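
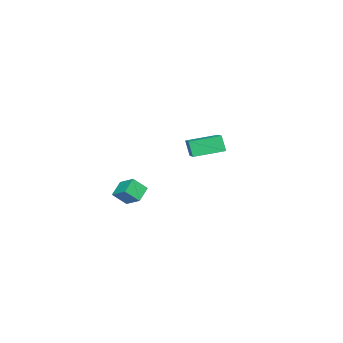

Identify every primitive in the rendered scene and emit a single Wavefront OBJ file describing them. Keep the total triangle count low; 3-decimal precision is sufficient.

v 2.642 -1.969 -1.397
v 3.034 -1.006 -0.861
v 2.168 -1.362 -2.14
v 2.56 -0.399 -1.604
v 3.54 -2.001 -1.996
v 3.932 -1.038 -1.46
v 3.066 -1.394 -2.739
v 3.458 -0.431 -2.203
v -4.963 0.591 -1.165
v -5.144 0.237 -0.129
v -3.289 1.556 -0.543
v -3.47 1.202 0.493
v -3.95 -0.942 -1.513
v -4.131 -1.296 -0.477
v -2.276 0.023 -0.891
v -2.457 -0.331 0.145
f 2 4 1
f 5 2 1
f 1 4 3
f 3 5 1
f 2 8 4
f 6 2 5
f 6 8 2
f 4 8 3
f 7 5 3
f 3 8 7
f 7 6 5
f 8 6 7
f 10 12 9
f 13 10 9
f 9 12 11
f 11 13 9
f 10 16 12
f 14 10 13
f 14 16 10
f 12 16 11
f 15 13 11
f 11 16 15
f 15 14 13
f 16 14 15



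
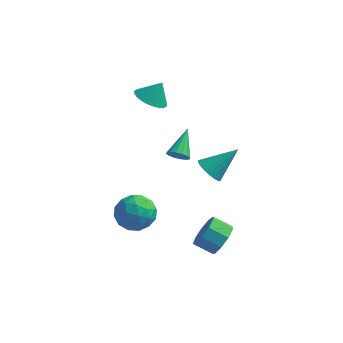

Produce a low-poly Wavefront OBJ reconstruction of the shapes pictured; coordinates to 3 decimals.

v 1.777 -2.234 2.208
v 2.335 -2.198 1.678
v 2.823 -1.306 3.372
v 2.168 -1.933 1.617
v 1.933 -1.719 1.657
v 1.671 -1.594 1.793
v 1.428 -1.58 2
v 1.245 -1.679 2.243
v 1.154 -1.874 2.481
v 1.17 -2.132 2.67
v 1.292 -2.407 2.78
v 1.498 -2.652 2.791
v 1.752 -2.825 2.701
v 2.01 -2.896 2.526
v 2.228 -2.852 2.295
v 2.368 -2.702 2.05
v 2.406 -2.471 1.831
v -2.394 -2.876 -0.826
v -1.435 -2.651 -0.377
v -1.605 -3.929 -1.983
v -0.646 -3.704 -1.534
v -1.374 -4.292 -0.989
v -1.862 -3.641 -0.274
v -1.178 -2.939 -2.086
v -1.666 -2.288 -1.371
v -0.683 -2.69 -1.155
v -0.805 -3.525 -0.477
v -2.235 -3.055 -1.883
v -2.357 -3.89 -1.205
v -1.984 -2.671 -0.5
v -1.056 -3.909 -1.86
v -1.484 -4.254 -1.54
v -0.92 -4.122 -1.276
v -2.235 -3.253 -0.44
v -1.671 -3.121 -0.175
v -1.635 -4.085 -0.535
v -1.369 -3.459 -2.185
v -0.805 -3.327 -1.92
v -2.12 -2.458 -1.084
v -1.556 -2.326 -0.82
v -1.405 -2.495 -1.825
v -0.979 -2.561 -0.693
v -0.514 -3.18 -1.373
v -0.827 -2.731 -1.698
v -1.114 -2.348 -1.278
v -1.05 -3.053 -0.295
v -0.585 -3.671 -0.975
v -1.014 -4.017 -0.655
v -1.301 -3.635 -0.234
v -0.608 -3.075 -0.752
v -2.455 -2.909 -1.385
v -1.99 -3.527 -2.065
v -1.739 -2.945 -2.126
v -2.026 -2.563 -1.705
v -2.526 -3.4 -0.987
v -2.061 -4.019 -1.667
v -1.926 -4.232 -1.082
v -2.213 -3.849 -0.662
v -2.432 -3.505 -1.608
v -3.426 2.887 2.167
v -2.596 2.963 1.778
v -2.974 3.293 3.213
v -2.734 3.287 1.712
v -2.978 3.551 1.715
v -3.289 3.714 1.787
v -3.622 3.75 1.916
v -3.925 3.656 2.084
v -4.152 3.444 2.265
v -4.268 3.147 2.43
v -4.257 2.811 2.555
v -4.118 2.487 2.622
v -3.875 2.223 2.619
v -3.563 2.06 2.547
v -3.23 2.024 2.417
v -2.927 2.118 2.25
v -2.7 2.33 2.069
v -2.584 2.627 1.904
v 2.391 -1.95 -3.008
v 2.826 -2.356 -2.307
v 1.885 -2.477 -1.792
v 1.449 -2.07 -2.492
v 2.799 -1.735 -2.212
v 1.857 -1.856 -1.696
v 2.58 -1.214 -2.489
v 1.639 -1.335 -1.974
v 2.273 -1.037 -3.009
v 1.332 -1.158 -2.494
v 2.021 -1.287 -3.528
v 1.079 -1.408 -3.013
v 1.942 -1.848 -3.804
v 1 -1.968 -3.289
v 2.073 -2.455 -3.707
v 1.131 -2.576 -3.192
v 2.352 -2.827 -3.283
v 1.411 -2.947 -2.768
v 2.65 -2.788 -2.73
v 1.709 -2.908 -2.215
v 0.419 -2.716 3.204
v 0.734 -2.97 3.62
v 0.321 -1.344 4.116
v 0.934 -2.837 3.441
v 0.997 -2.671 3.198
v 0.904 -2.518 2.957
v 0.682 -2.417 2.783
v 0.389 -2.397 2.721
v 0.104 -2.462 2.789
v -0.097 -2.596 2.968
v -0.16 -2.761 3.211
v -0.067 -2.915 3.451
v 0.155 -3.015 3.626
v 0.449 -3.035 3.688
f 2 1 4
f 2 4 3
f 4 1 5
f 4 5 3
f 5 1 6
f 5 6 3
f 6 1 7
f 6 7 3
f 7 1 8
f 7 8 3
f 8 1 9
f 8 9 3
f 9 1 10
f 9 10 3
f 10 1 11
f 10 11 3
f 11 1 12
f 11 12 3
f 12 1 13
f 12 13 3
f 13 1 14
f 13 14 3
f 14 1 15
f 14 15 3
f 15 1 16
f 15 16 3
f 16 1 17
f 16 17 3
f 17 1 2
f 17 2 3
f 18 55 34
f 55 29 58
f 34 58 23
f 55 58 34
f 18 34 30
f 34 23 35
f 30 35 19
f 34 35 30
f 18 30 39
f 30 19 40
f 39 40 25
f 30 40 39
f 18 39 51
f 39 25 54
f 51 54 28
f 39 54 51
f 18 51 55
f 51 28 59
f 55 59 29
f 51 59 55
f 19 35 46
f 35 23 49
f 46 49 27
f 35 49 46
f 23 58 36
f 58 29 57
f 36 57 22
f 58 57 36
f 29 59 56
f 59 28 52
f 56 52 20
f 59 52 56
f 28 54 53
f 54 25 41
f 53 41 24
f 54 41 53
f 25 40 45
f 40 19 42
f 45 42 26
f 40 42 45
f 21 47 33
f 47 27 48
f 33 48 22
f 47 48 33
f 21 33 31
f 33 22 32
f 31 32 20
f 33 32 31
f 21 31 38
f 31 20 37
f 38 37 24
f 31 37 38
f 21 38 43
f 38 24 44
f 43 44 26
f 38 44 43
f 21 43 47
f 43 26 50
f 47 50 27
f 43 50 47
f 22 48 36
f 48 27 49
f 36 49 23
f 48 49 36
f 20 32 56
f 32 22 57
f 56 57 29
f 32 57 56
f 24 37 53
f 37 20 52
f 53 52 28
f 37 52 53
f 26 44 45
f 44 24 41
f 45 41 25
f 44 41 45
f 27 50 46
f 50 26 42
f 46 42 19
f 50 42 46
f 61 60 63
f 61 63 62
f 63 60 64
f 63 64 62
f 64 60 65
f 64 65 62
f 65 60 66
f 65 66 62
f 66 60 67
f 66 67 62
f 67 60 68
f 67 68 62
f 68 60 69
f 68 69 62
f 69 60 70
f 69 70 62
f 70 60 71
f 70 71 62
f 71 60 72
f 71 72 62
f 72 60 73
f 72 73 62
f 73 60 74
f 73 74 62
f 74 60 75
f 74 75 62
f 75 60 76
f 75 76 62
f 76 60 77
f 76 77 62
f 77 60 61
f 77 61 62
f 79 78 82
f 79 82 80
f 80 82 83
f 80 83 81
f 82 78 84
f 82 84 83
f 83 84 85
f 83 85 81
f 84 78 86
f 84 86 85
f 85 86 87
f 85 87 81
f 86 78 88
f 86 88 87
f 87 88 89
f 87 89 81
f 88 78 90
f 88 90 89
f 89 90 91
f 89 91 81
f 90 78 92
f 90 92 91
f 91 92 93
f 91 93 81
f 92 78 94
f 92 94 93
f 93 94 95
f 93 95 81
f 94 78 96
f 94 96 95
f 95 96 97
f 95 97 81
f 96 78 79
f 96 79 97
f 97 79 80
f 97 80 81
f 99 98 101
f 99 101 100
f 101 98 102
f 101 102 100
f 102 98 103
f 102 103 100
f 103 98 104
f 103 104 100
f 104 98 105
f 104 105 100
f 105 98 106
f 105 106 100
f 106 98 107
f 106 107 100
f 107 98 108
f 107 108 100
f 108 98 109
f 108 109 100
f 109 98 110
f 109 110 100
f 110 98 111
f 110 111 100
f 111 98 99
f 111 99 100



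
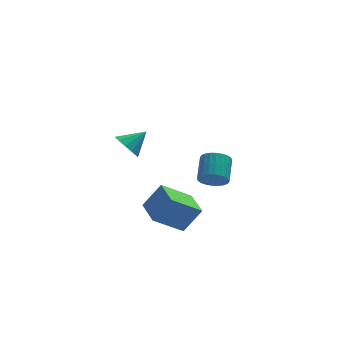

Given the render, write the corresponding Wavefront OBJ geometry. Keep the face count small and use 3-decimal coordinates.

v -0.815 -2.963 2.29
v -0.204 -2.812 1.703
v 0.225 -1.507 2.483
v -0.385 -1.657 3.07
v -0.464 -2.647 1.57
v -0.035 -1.342 2.351
v -0.778 -2.53 1.547
v -0.349 -1.225 2.327
v -1.097 -2.479 1.637
v -0.668 -1.174 2.417
v -1.373 -2.502 1.826
v -0.944 -1.197 2.607
v -1.565 -2.594 2.086
v -1.135 -1.289 2.867
v -1.642 -2.743 2.377
v -1.212 -1.438 3.157
v -1.593 -2.925 2.655
v -1.163 -1.62 3.435
v -1.425 -3.113 2.877
v -0.996 -1.808 3.657
v -1.165 -3.278 3.009
v -0.736 -1.973 3.79
v -0.851 -3.395 3.033
v -0.422 -2.09 3.813
v -0.532 -3.446 2.943
v -0.103 -2.141 3.723
v -0.256 -3.423 2.753
v 0.173 -2.118 3.534
v -0.065 -3.331 2.493
v 0.365 -2.026 3.274
v 0.012 -3.182 2.203
v 0.442 -1.877 2.983
v -0.037 -3 1.925
v 0.393 -1.695 2.705
v -4.419 -4.795 0.867
v -3.4 -4.683 2.248
v -4.645 -3.08 0.895
v -3.627 -2.968 2.276
v -2.733 -4.552 -0.396
v -1.715 -4.44 0.985
v -2.96 -2.837 -0.368
v -1.941 -2.725 1.013
v -4.433 3.402 1.244
v -3.885 3.467 0.446
v -3.207 3.778 2.116
v -4.096 3.964 0.529
v -4.414 4.283 0.839
v -4.738 4.322 1.277
v -4.965 4.069 1.705
v -5.023 3.604 1.987
v -4.893 3.075 2.033
v -4.618 2.65 1.828
v -4.283 2.464 1.438
v -3.996 2.575 0.987
v -3.848 2.949 0.617
f 2 1 5
f 2 5 3
f 3 5 6
f 3 6 4
f 5 1 7
f 5 7 6
f 6 7 8
f 6 8 4
f 7 1 9
f 7 9 8
f 8 9 10
f 8 10 4
f 9 1 11
f 9 11 10
f 10 11 12
f 10 12 4
f 11 1 13
f 11 13 12
f 12 13 14
f 12 14 4
f 13 1 15
f 13 15 14
f 14 15 16
f 14 16 4
f 15 1 17
f 15 17 16
f 16 17 18
f 16 18 4
f 17 1 19
f 17 19 18
f 18 19 20
f 18 20 4
f 19 1 21
f 19 21 20
f 20 21 22
f 20 22 4
f 21 1 23
f 21 23 22
f 22 23 24
f 22 24 4
f 23 1 25
f 23 25 24
f 24 25 26
f 24 26 4
f 25 1 27
f 25 27 26
f 26 27 28
f 26 28 4
f 27 1 29
f 27 29 28
f 28 29 30
f 28 30 4
f 29 1 31
f 29 31 30
f 30 31 32
f 30 32 4
f 31 1 33
f 31 33 32
f 32 33 34
f 32 34 4
f 33 1 2
f 33 2 34
f 34 2 3
f 34 3 4
f 36 38 35
f 39 36 35
f 35 38 37
f 37 39 35
f 36 42 38
f 40 36 39
f 40 42 36
f 38 42 37
f 41 39 37
f 37 42 41
f 41 40 39
f 42 40 41
f 44 43 46
f 44 46 45
f 46 43 47
f 46 47 45
f 47 43 48
f 47 48 45
f 48 43 49
f 48 49 45
f 49 43 50
f 49 50 45
f 50 43 51
f 50 51 45
f 51 43 52
f 51 52 45
f 52 43 53
f 52 53 45
f 53 43 54
f 53 54 45
f 54 43 55
f 54 55 45
f 55 43 44
f 55 44 45



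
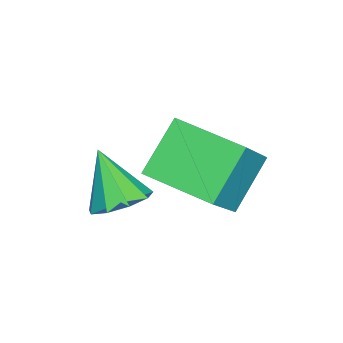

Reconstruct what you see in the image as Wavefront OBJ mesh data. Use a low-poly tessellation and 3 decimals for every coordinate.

v 1.18 0.99 -1.161
v 1.7 0.507 -1.177
v 0.64 0.37 -0.039
v 1.833 0.886 -0.904
v 1.661 1.313 -0.75
v 1.263 1.589 -0.789
v 0.827 1.585 -1.002
v 0.555 1.302 -1.289
v 0.576 0.873 -1.516
v 0.879 0.499 -1.576
v 1.323 0.354 -1.443
v 0.443 1.769 -1.003
v -0.592 2.19 -0.048
v 0.909 3.33 -1.186
v -0.126 3.751 -0.231
v 1.666 1.569 0.411
v 0.631 1.99 1.366
v 2.132 3.13 0.228
v 1.097 3.551 1.183
f 2 1 4
f 2 4 3
f 4 1 5
f 4 5 3
f 5 1 6
f 5 6 3
f 6 1 7
f 6 7 3
f 7 1 8
f 7 8 3
f 8 1 9
f 8 9 3
f 9 1 10
f 9 10 3
f 10 1 11
f 10 11 3
f 11 1 2
f 11 2 3
f 13 15 12
f 16 13 12
f 12 15 14
f 14 16 12
f 13 19 15
f 17 13 16
f 17 19 13
f 15 19 14
f 18 16 14
f 14 19 18
f 18 17 16
f 19 17 18



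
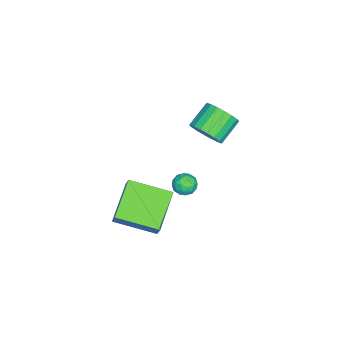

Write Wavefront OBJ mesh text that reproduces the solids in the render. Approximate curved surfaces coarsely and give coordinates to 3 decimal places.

v 3.935 -0.846 -2.522
v 1.988 -0.857 -1.588
v 3.646 1.215 -3.101
v 1.698 1.204 -2.167
v 4.322 -0.564 -1.713
v 2.374 -0.575 -0.779
v 4.032 1.497 -2.292
v 2.085 1.486 -1.358
v 1.87 2.392 -0.775
v 2.09 2.628 -0.233
v 2.35 1.512 -0.587
v 2.57 1.748 -0.045
v 1.955 1.625 -0.108
v 1.658 2.169 -0.224
v 2.782 1.971 -0.596
v 2.485 2.515 -0.712
v 2.654 2.368 -0.122
v 2.143 2.154 0.179
v 2.297 1.986 -0.999
v 1.786 1.772 -0.698
v 1.938 2.588 -0.521
v 2.502 1.552 -0.299
v 2.141 1.48 -0.336
v 2.27 1.619 -0.018
v 1.684 2.317 -0.516
v 1.813 2.456 -0.197
v 1.734 1.866 -0.123
v 2.627 1.684 -0.623
v 2.756 1.823 -0.304
v 2.17 2.521 -0.802
v 2.299 2.66 -0.484
v 2.706 2.274 -0.697
v 2.399 2.574 -0.137
v 2.681 2.056 -0.026
v 2.805 2.187 -0.35
v 2.631 2.507 -0.419
v 2.098 2.448 0.04
v 2.381 1.93 0.151
v 2.019 1.858 0.114
v 1.844 2.177 0.045
v 2.43 2.295 0.105
v 2.059 2.21 -0.971
v 2.342 1.692 -0.86
v 2.596 1.963 -0.865
v 2.421 2.282 -0.934
v 1.759 2.084 -0.794
v 2.041 1.566 -0.683
v 1.809 1.633 -0.401
v 1.635 1.953 -0.47
v 2.01 1.845 -0.925
v 1.563 2.831 2.992
v 1.846 2.378 3.691
v 0.76 2.835 4.427
v 0.477 3.289 3.728
v 2.022 2.725 3.735
v 0.936 3.182 4.471
v 2.107 3.093 3.632
v 1.021 3.55 4.368
v 2.085 3.409 3.402
v 0.998 3.867 4.139
v 1.959 3.611 3.091
v 0.872 4.068 3.828
v 1.755 3.659 2.76
v 0.668 4.116 3.497
v 1.512 3.542 2.475
v 0.426 3.999 3.212
v 1.28 3.285 2.293
v 0.194 3.742 3.029
v 1.104 2.938 2.249
v 0.018 3.395 2.985
v 1.019 2.57 2.352
v -0.067 3.027 3.088
v 1.042 2.253 2.581
v -0.045 2.711 3.318
v 1.168 2.052 2.892
v 0.081 2.509 3.629
v 1.372 2.004 3.223
v 0.285 2.461 3.96
v 1.614 2.121 3.508
v 0.528 2.578 4.245
f 2 4 1
f 5 2 1
f 1 4 3
f 3 5 1
f 2 8 4
f 6 2 5
f 6 8 2
f 4 8 3
f 7 5 3
f 3 8 7
f 7 6 5
f 8 6 7
f 9 46 25
f 46 20 49
f 25 49 14
f 46 49 25
f 9 25 21
f 25 14 26
f 21 26 10
f 25 26 21
f 9 21 30
f 21 10 31
f 30 31 16
f 21 31 30
f 9 30 42
f 30 16 45
f 42 45 19
f 30 45 42
f 9 42 46
f 42 19 50
f 46 50 20
f 42 50 46
f 10 26 37
f 26 14 40
f 37 40 18
f 26 40 37
f 14 49 27
f 49 20 48
f 27 48 13
f 49 48 27
f 20 50 47
f 50 19 43
f 47 43 11
f 50 43 47
f 19 45 44
f 45 16 32
f 44 32 15
f 45 32 44
f 16 31 36
f 31 10 33
f 36 33 17
f 31 33 36
f 12 38 24
f 38 18 39
f 24 39 13
f 38 39 24
f 12 24 22
f 24 13 23
f 22 23 11
f 24 23 22
f 12 22 29
f 22 11 28
f 29 28 15
f 22 28 29
f 12 29 34
f 29 15 35
f 34 35 17
f 29 35 34
f 12 34 38
f 34 17 41
f 38 41 18
f 34 41 38
f 13 39 27
f 39 18 40
f 27 40 14
f 39 40 27
f 11 23 47
f 23 13 48
f 47 48 20
f 23 48 47
f 15 28 44
f 28 11 43
f 44 43 19
f 28 43 44
f 17 35 36
f 35 15 32
f 36 32 16
f 35 32 36
f 18 41 37
f 41 17 33
f 37 33 10
f 41 33 37
f 52 51 55
f 52 55 53
f 53 55 56
f 53 56 54
f 55 51 57
f 55 57 56
f 56 57 58
f 56 58 54
f 57 51 59
f 57 59 58
f 58 59 60
f 58 60 54
f 59 51 61
f 59 61 60
f 60 61 62
f 60 62 54
f 61 51 63
f 61 63 62
f 62 63 64
f 62 64 54
f 63 51 65
f 63 65 64
f 64 65 66
f 64 66 54
f 65 51 67
f 65 67 66
f 66 67 68
f 66 68 54
f 67 51 69
f 67 69 68
f 68 69 70
f 68 70 54
f 69 51 71
f 69 71 70
f 70 71 72
f 70 72 54
f 71 51 73
f 71 73 72
f 72 73 74
f 72 74 54
f 73 51 75
f 73 75 74
f 74 75 76
f 74 76 54
f 75 51 77
f 75 77 76
f 76 77 78
f 76 78 54
f 77 51 79
f 77 79 78
f 78 79 80
f 78 80 54
f 79 51 52
f 79 52 80
f 80 52 53
f 80 53 54



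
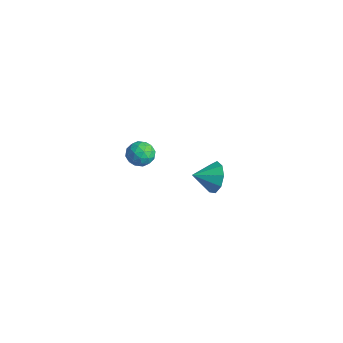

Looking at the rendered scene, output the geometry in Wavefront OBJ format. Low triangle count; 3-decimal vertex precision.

v 3.915 -1.886 2.725
v 4.419 -1.995 3.335
v 3.101 -2.745 3.245
v 3.605 -2.854 3.855
v 3.216 -2.16 3.777
v 3.719 -1.629 3.456
v 3.801 -3.111 3.124
v 4.304 -2.58 2.803
v 4.349 -2.752 3.582
v 3.987 -2.164 3.985
v 3.533 -2.576 2.595
v 3.171 -1.988 2.998
v 4.239 -1.865 2.984
v 3.281 -2.875 3.596
v 3.052 -2.467 3.55
v 3.349 -2.531 3.909
v 3.827 -1.65 3.055
v 4.124 -1.714 3.414
v 3.416 -1.811 3.674
v 3.396 -3.026 3.166
v 3.693 -3.09 3.525
v 4.171 -2.209 2.671
v 4.468 -2.273 3.03
v 4.104 -2.929 2.906
v 4.494 -2.374 3.488
v 4.015 -2.879 3.794
v 4.13 -3.03 3.364
v 4.426 -2.718 3.175
v 4.281 -2.028 3.725
v 3.802 -2.533 4.031
v 3.574 -2.126 3.985
v 3.869 -1.814 3.796
v 4.24 -2.473 3.87
v 3.718 -2.207 2.549
v 3.239 -2.712 2.855
v 3.651 -2.926 2.784
v 3.946 -2.614 2.595
v 3.505 -1.861 2.786
v 3.026 -2.366 3.092
v 3.094 -2.022 3.405
v 3.39 -1.71 3.216
v 3.28 -2.267 2.71
v 1.422 3.865 -3.753
v 2.188 3.921 -3.038
v 1.018 2.655 -3.227
v 1.592 4.23 -2.784
v 0.916 4.369 -2.984
v 0.477 4.272 -3.544
v 0.48 3.984 -4.202
v 0.924 3.641 -4.65
v 1.601 3.402 -4.679
v 2.194 3.381 -4.275
v 2.426 3.585 -3.626
f 1 38 17
f 38 12 41
f 17 41 6
f 38 41 17
f 1 17 13
f 17 6 18
f 13 18 2
f 17 18 13
f 1 13 22
f 13 2 23
f 22 23 8
f 13 23 22
f 1 22 34
f 22 8 37
f 34 37 11
f 22 37 34
f 1 34 38
f 34 11 42
f 38 42 12
f 34 42 38
f 2 18 29
f 18 6 32
f 29 32 10
f 18 32 29
f 6 41 19
f 41 12 40
f 19 40 5
f 41 40 19
f 12 42 39
f 42 11 35
f 39 35 3
f 42 35 39
f 11 37 36
f 37 8 24
f 36 24 7
f 37 24 36
f 8 23 28
f 23 2 25
f 28 25 9
f 23 25 28
f 4 30 16
f 30 10 31
f 16 31 5
f 30 31 16
f 4 16 14
f 16 5 15
f 14 15 3
f 16 15 14
f 4 14 21
f 14 3 20
f 21 20 7
f 14 20 21
f 4 21 26
f 21 7 27
f 26 27 9
f 21 27 26
f 4 26 30
f 26 9 33
f 30 33 10
f 26 33 30
f 5 31 19
f 31 10 32
f 19 32 6
f 31 32 19
f 3 15 39
f 15 5 40
f 39 40 12
f 15 40 39
f 7 20 36
f 20 3 35
f 36 35 11
f 20 35 36
f 9 27 28
f 27 7 24
f 28 24 8
f 27 24 28
f 10 33 29
f 33 9 25
f 29 25 2
f 33 25 29
f 44 43 46
f 44 46 45
f 46 43 47
f 46 47 45
f 47 43 48
f 47 48 45
f 48 43 49
f 48 49 45
f 49 43 50
f 49 50 45
f 50 43 51
f 50 51 45
f 51 43 52
f 51 52 45
f 52 43 53
f 52 53 45
f 53 43 44
f 53 44 45



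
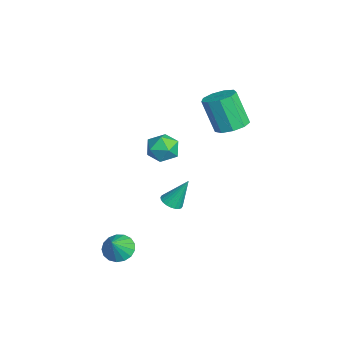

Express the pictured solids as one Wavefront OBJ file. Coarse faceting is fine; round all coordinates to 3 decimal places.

v -1.739 0.517 -4.316
v -1.185 0.392 -4.271
v -1.681 1.283 -2.924
v -1.177 0.587 -4.378
v -1.254 0.771 -4.476
v -1.406 0.916 -4.55
v -1.608 1.001 -4.588
v -1.83 1.012 -4.584
v -2.038 0.948 -4.54
v -2.201 0.818 -4.462
v -2.293 0.642 -4.362
v -2.302 0.448 -4.254
v -2.224 0.264 -4.157
v -2.073 0.118 -4.083
v -1.871 0.034 -4.045
v -1.649 0.023 -4.048
v -1.44 0.087 -4.092
v -1.277 0.217 -4.17
v -2.313 3.35 0.134
v -1.511 3.252 0.366
v -2.065 2.713 2.057
v -2.867 2.81 1.826
v -1.685 3.788 0.48
v -2.239 3.248 2.171
v -2.153 4.119 0.432
v -2.707 3.579 2.124
v -2.695 4.09 0.245
v -3.249 3.55 1.937
v -3.059 3.714 0.006
v -3.613 3.175 1.698
v -3.074 3.169 -0.173
v -3.628 2.629 1.519
v -2.733 2.708 -0.208
v -3.286 2.168 1.484
v -2.195 2.547 -0.083
v -2.749 2.007 1.608
v -1.713 2.762 0.143
v -2.267 2.223 1.835
v 2.08 -2.32 -4.255
v 2.618 -1.832 -4.441
v 2.72 -2.68 -3.345
v 2.406 -1.646 -4.218
v 2.12 -1.614 -4.005
v 1.824 -1.745 -3.848
v 1.587 -2.007 -3.785
v 1.463 -2.341 -3.829
v 1.48 -2.67 -3.972
v 1.635 -2.919 -4.179
v 1.891 -3.031 -4.403
v 2.191 -2.98 -4.594
v 2.465 -2.778 -4.707
v 2.651 -2.471 -4.717
v 2.706 -2.13 -4.621
v 1.447 0.25 1.656
v 1.935 0.298 2.301
v 1.805 -0.998 1.479
v 2.293 -0.95 2.124
v 1.489 -0.931 2.222
v 1.268 -0.16 2.331
v 2.472 -0.54 1.449
v 2.251 0.231 1.558
v 2.568 -0.19 2.173
v 1.961 -0.432 2.65
v 1.779 -0.268 1.13
v 1.172 -0.51 1.607
f 2 1 4
f 2 4 3
f 4 1 5
f 4 5 3
f 5 1 6
f 5 6 3
f 6 1 7
f 6 7 3
f 7 1 8
f 7 8 3
f 8 1 9
f 8 9 3
f 9 1 10
f 9 10 3
f 10 1 11
f 10 11 3
f 11 1 12
f 11 12 3
f 12 1 13
f 12 13 3
f 13 1 14
f 13 14 3
f 14 1 15
f 14 15 3
f 15 1 16
f 15 16 3
f 16 1 17
f 16 17 3
f 17 1 18
f 17 18 3
f 18 1 2
f 18 2 3
f 20 19 23
f 20 23 21
f 21 23 24
f 21 24 22
f 23 19 25
f 23 25 24
f 24 25 26
f 24 26 22
f 25 19 27
f 25 27 26
f 26 27 28
f 26 28 22
f 27 19 29
f 27 29 28
f 28 29 30
f 28 30 22
f 29 19 31
f 29 31 30
f 30 31 32
f 30 32 22
f 31 19 33
f 31 33 32
f 32 33 34
f 32 34 22
f 33 19 35
f 33 35 34
f 34 35 36
f 34 36 22
f 35 19 37
f 35 37 36
f 36 37 38
f 36 38 22
f 37 19 20
f 37 20 38
f 38 20 21
f 38 21 22
f 40 39 42
f 40 42 41
f 42 39 43
f 42 43 41
f 43 39 44
f 43 44 41
f 44 39 45
f 44 45 41
f 45 39 46
f 45 46 41
f 46 39 47
f 46 47 41
f 47 39 48
f 47 48 41
f 48 39 49
f 48 49 41
f 49 39 50
f 49 50 41
f 50 39 51
f 50 51 41
f 51 39 52
f 51 52 41
f 52 39 53
f 52 53 41
f 53 39 40
f 53 40 41
f 54 65 59
f 54 59 55
f 54 55 61
f 54 61 64
f 54 64 65
f 55 59 63
f 59 65 58
f 65 64 56
f 64 61 60
f 61 55 62
f 57 63 58
f 57 58 56
f 57 56 60
f 57 60 62
f 57 62 63
f 58 63 59
f 56 58 65
f 60 56 64
f 62 60 61
f 63 62 55



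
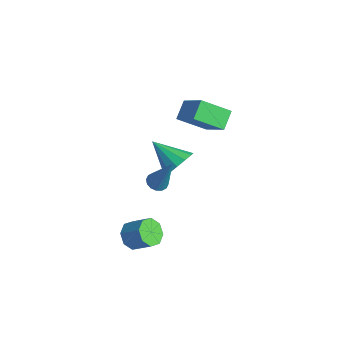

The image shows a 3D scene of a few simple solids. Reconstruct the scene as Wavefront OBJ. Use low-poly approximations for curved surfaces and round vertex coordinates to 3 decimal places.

v -2.296 1.303 -1.338
v -1.796 1.357 -0.508
v -3.784 0.697 -0.402
v -2.036 1.843 -0.575
v -2.359 2.158 -0.884
v -2.661 2.202 -1.337
v -2.848 1.96 -1.791
v -2.859 1.51 -2.1
v -2.692 0.994 -2.168
v -2.398 0.576 -1.972
v -2.072 0.389 -1.575
v -1.818 0.493 -1.103
v -1.714 0.853 -0.705
v 0.944 -1.793 1.928
v 1.368 -2.103 1.803
v 1.736 -1.467 3.812
v 1.442 -1.845 1.727
v 1.383 -1.572 1.705
v 1.206 -1.359 1.742
v 0.959 -1.263 1.83
v 0.708 -1.308 1.943
v 0.52 -1.483 2.053
v 0.445 -1.742 2.129
v 0.504 -2.014 2.151
v 0.681 -2.227 2.113
v 0.929 -2.324 2.026
v 1.18 -2.279 1.913
v -0.583 -2.284 -3.524
v -0.128 -2.092 -4.14
v 0.718 -1.565 -3.353
v 0.263 -1.756 -2.736
v -0.526 -1.659 -4.003
v 0.32 -1.131 -3.216
v -0.958 -1.591 -3.585
v -0.112 -1.064 -2.798
v -1.169 -1.929 -3.131
v -0.324 -1.402 -2.344
v -1.038 -2.475 -2.907
v -0.192 -1.948 -2.12
v -0.64 -2.909 -3.044
v 0.206 -2.381 -2.257
v -0.208 -2.976 -3.462
v 0.638 -2.449 -2.675
v 0.004 -2.638 -3.916
v 0.849 -2.111 -3.129
v -3.756 2.043 0.75
v -4.29 2.793 1.387
v -3.021 3.298 -0.11
v -3.555 4.048 0.528
v -2.145 2.032 2.112
v -2.679 2.782 2.75
v -1.41 3.287 1.253
v -1.944 4.037 1.89
f 2 1 4
f 2 4 3
f 4 1 5
f 4 5 3
f 5 1 6
f 5 6 3
f 6 1 7
f 6 7 3
f 7 1 8
f 7 8 3
f 8 1 9
f 8 9 3
f 9 1 10
f 9 10 3
f 10 1 11
f 10 11 3
f 11 1 12
f 11 12 3
f 12 1 13
f 12 13 3
f 13 1 2
f 13 2 3
f 15 14 17
f 15 17 16
f 17 14 18
f 17 18 16
f 18 14 19
f 18 19 16
f 19 14 20
f 19 20 16
f 20 14 21
f 20 21 16
f 21 14 22
f 21 22 16
f 22 14 23
f 22 23 16
f 23 14 24
f 23 24 16
f 24 14 25
f 24 25 16
f 25 14 26
f 25 26 16
f 26 14 27
f 26 27 16
f 27 14 15
f 27 15 16
f 29 28 32
f 29 32 30
f 30 32 33
f 30 33 31
f 32 28 34
f 32 34 33
f 33 34 35
f 33 35 31
f 34 28 36
f 34 36 35
f 35 36 37
f 35 37 31
f 36 28 38
f 36 38 37
f 37 38 39
f 37 39 31
f 38 28 40
f 38 40 39
f 39 40 41
f 39 41 31
f 40 28 42
f 40 42 41
f 41 42 43
f 41 43 31
f 42 28 44
f 42 44 43
f 43 44 45
f 43 45 31
f 44 28 29
f 44 29 45
f 45 29 30
f 45 30 31
f 47 49 46
f 50 47 46
f 46 49 48
f 48 50 46
f 47 53 49
f 51 47 50
f 51 53 47
f 49 53 48
f 52 50 48
f 48 53 52
f 52 51 50
f 53 51 52



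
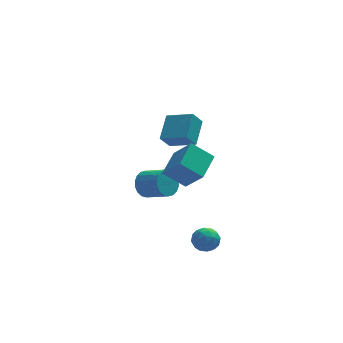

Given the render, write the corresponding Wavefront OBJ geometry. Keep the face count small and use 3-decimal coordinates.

v -1.001 -2.516 1.32
v -0.228 -3.415 2.593
v -0.231 -1.097 1.855
v 0.542 -1.997 3.127
v 0.158 -2.803 0.413
v 0.931 -3.703 1.685
v 0.928 -1.385 0.947
v 1.701 -2.284 2.22
v -0.94 -0.922 2.901
v 0.331 -1.749 3.441
v -0.435 0.417 3.763
v 0.836 -0.411 4.303
v -0.396 -0.609 2.097
v 0.875 -1.437 2.637
v 0.109 0.729 2.959
v 1.38 -0.098 3.499
v -1.209 3.579 -3.689
v -0.574 3.918 -4.229
v 0.524 2.94 -3.551
v -0.111 2.601 -3.011
v -0.557 4.159 -3.91
v 0.542 3.18 -3.232
v -0.669 4.285 -3.546
v 0.43 3.306 -2.868
v -0.888 4.271 -3.211
v 0.211 3.293 -2.533
v -1.171 4.12 -2.971
v -0.072 3.142 -2.293
v -1.461 3.862 -2.873
v -0.362 2.884 -2.195
v -1.701 3.548 -2.936
v -0.603 2.57 -2.258
v -1.844 3.24 -3.149
v -0.746 2.262 -2.471
v -1.862 3 -3.468
v -0.763 2.021 -2.79
v -1.75 2.874 -3.832
v -0.651 1.895 -3.154
v -1.531 2.887 -4.167
v -0.432 1.909 -3.489
v -1.248 3.038 -4.407
v -0.149 2.06 -3.729
v -0.958 3.296 -4.505
v 0.141 2.318 -3.827
v -0.717 3.61 -4.442
v 0.381 2.632 -3.764
v 0.541 -2.762 -3.767
v 1.18 -2.388 -3.441
v 1.16 -3.912 -3.659
v 1.799 -3.538 -3.333
v 1.104 -3.587 -2.92
v 0.722 -2.877 -2.986
v 1.618 -3.423 -4.114
v 1.236 -2.713 -4.18
v 1.846 -2.796 -3.655
v 1.529 -2.898 -2.917
v 0.811 -3.402 -4.183
v 0.494 -3.504 -3.445
v 0.806 -2.474 -3.613
v 1.534 -3.826 -3.487
v 1.125 -3.855 -3.244
v 1.501 -3.635 -3.052
v 0.537 -2.762 -3.346
v 0.913 -2.542 -3.154
v 0.868 -3.247 -2.848
v 1.427 -3.758 -3.946
v 1.803 -3.538 -3.754
v 0.839 -2.665 -4.048
v 1.215 -2.445 -3.856
v 1.472 -3.053 -4.252
v 1.573 -2.494 -3.547
v 1.937 -3.17 -3.484
v 1.83 -3.103 -3.943
v 1.606 -2.685 -3.982
v 1.387 -2.554 -3.114
v 1.75 -3.23 -3.05
v 1.342 -3.259 -2.807
v 1.117 -2.841 -2.847
v 1.778 -2.794 -3.24
v 0.59 -3.07 -4.05
v 0.953 -3.746 -3.986
v 1.223 -3.459 -4.253
v 0.998 -3.041 -4.293
v 0.403 -3.13 -3.616
v 0.767 -3.806 -3.553
v 0.734 -3.615 -3.118
v 0.51 -3.197 -3.157
v 0.562 -3.506 -3.86
f 2 4 1
f 5 2 1
f 1 4 3
f 3 5 1
f 2 8 4
f 6 2 5
f 6 8 2
f 4 8 3
f 7 5 3
f 3 8 7
f 7 6 5
f 8 6 7
f 10 12 9
f 13 10 9
f 9 12 11
f 11 13 9
f 10 16 12
f 14 10 13
f 14 16 10
f 12 16 11
f 15 13 11
f 11 16 15
f 15 14 13
f 16 14 15
f 18 17 21
f 18 21 19
f 19 21 22
f 19 22 20
f 21 17 23
f 21 23 22
f 22 23 24
f 22 24 20
f 23 17 25
f 23 25 24
f 24 25 26
f 24 26 20
f 25 17 27
f 25 27 26
f 26 27 28
f 26 28 20
f 27 17 29
f 27 29 28
f 28 29 30
f 28 30 20
f 29 17 31
f 29 31 30
f 30 31 32
f 30 32 20
f 31 17 33
f 31 33 32
f 32 33 34
f 32 34 20
f 33 17 35
f 33 35 34
f 34 35 36
f 34 36 20
f 35 17 37
f 35 37 36
f 36 37 38
f 36 38 20
f 37 17 39
f 37 39 38
f 38 39 40
f 38 40 20
f 39 17 41
f 39 41 40
f 40 41 42
f 40 42 20
f 41 17 43
f 41 43 42
f 42 43 44
f 42 44 20
f 43 17 45
f 43 45 44
f 44 45 46
f 44 46 20
f 45 17 18
f 45 18 46
f 46 18 19
f 46 19 20
f 47 84 63
f 84 58 87
f 63 87 52
f 84 87 63
f 47 63 59
f 63 52 64
f 59 64 48
f 63 64 59
f 47 59 68
f 59 48 69
f 68 69 54
f 59 69 68
f 47 68 80
f 68 54 83
f 80 83 57
f 68 83 80
f 47 80 84
f 80 57 88
f 84 88 58
f 80 88 84
f 48 64 75
f 64 52 78
f 75 78 56
f 64 78 75
f 52 87 65
f 87 58 86
f 65 86 51
f 87 86 65
f 58 88 85
f 88 57 81
f 85 81 49
f 88 81 85
f 57 83 82
f 83 54 70
f 82 70 53
f 83 70 82
f 54 69 74
f 69 48 71
f 74 71 55
f 69 71 74
f 50 76 62
f 76 56 77
f 62 77 51
f 76 77 62
f 50 62 60
f 62 51 61
f 60 61 49
f 62 61 60
f 50 60 67
f 60 49 66
f 67 66 53
f 60 66 67
f 50 67 72
f 67 53 73
f 72 73 55
f 67 73 72
f 50 72 76
f 72 55 79
f 76 79 56
f 72 79 76
f 51 77 65
f 77 56 78
f 65 78 52
f 77 78 65
f 49 61 85
f 61 51 86
f 85 86 58
f 61 86 85
f 53 66 82
f 66 49 81
f 82 81 57
f 66 81 82
f 55 73 74
f 73 53 70
f 74 70 54
f 73 70 74
f 56 79 75
f 79 55 71
f 75 71 48
f 79 71 75



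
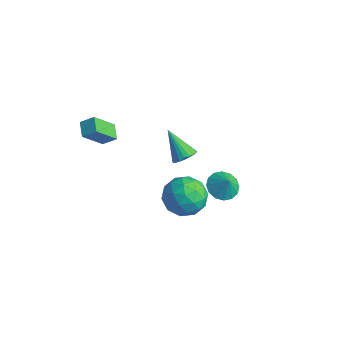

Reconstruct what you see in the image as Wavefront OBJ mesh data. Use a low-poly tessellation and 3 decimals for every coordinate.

v 0.66 3.281 -3.882
v 1.313 2.737 -4.306
v 1.22 3.219 -2.938
v 1.472 3.198 -4.369
v 1.413 3.682 -4.302
v 1.152 4.058 -4.122
v 0.759 4.226 -3.878
v 0.34 4.141 -3.636
v 0.007 3.826 -3.459
v -0.152 3.365 -3.396
v -0.093 2.881 -3.463
v 0.168 2.505 -3.642
v 0.561 2.337 -3.886
v 0.98 2.422 -4.129
v -3.08 3.878 -4.578
v -2.515 3.773 -4.065
v -4.46 3.842 -3.062
v -2.536 4.092 -4.077
v -2.651 4.374 -4.175
v -2.84 4.571 -4.342
v -3.071 4.648 -4.551
v -3.303 4.591 -4.764
v -3.497 4.411 -4.945
v -3.618 4.14 -5.062
v -3.647 3.822 -5.096
v -3.577 3.515 -5.04
v -3.422 3.27 -4.904
v -3.207 3.131 -4.711
v -2.971 3.12 -4.496
v -2.753 3.241 -4.295
v -2.591 3.472 -4.142
v -2.478 -2.469 1.576
v -2.662 -3.67 2.918
v -3.24 -1.973 1.915
v -3.424 -3.174 3.257
v -1.916 -1.966 2.103
v -2.1 -3.167 3.445
v -2.678 -1.47 2.442
v -2.862 -2.671 3.784
v 2.761 -0.736 1.236
v 3.772 -0.939 0.527
v 2.628 -2.721 1.613
v 3.639 -2.924 0.904
v 3.751 -2.329 1.999
v 3.834 -1.102 1.766
v 2.566 -2.558 0.374
v 2.649 -1.331 0.141
v 3.652 -2.065 -0.006
v 4.384 -1.923 0.999
v 2.016 -1.737 1.141
v 2.748 -1.595 2.146
v 3.279 -0.663 0.848
v 3.121 -2.997 1.292
v 3.187 -2.647 1.935
v 3.782 -2.766 1.519
v 3.315 -0.759 1.577
v 3.909 -0.879 1.16
v 3.897 -1.695 2.025
v 2.491 -2.781 0.98
v 3.085 -2.901 0.563
v 2.618 -0.894 0.621
v 3.213 -1.013 0.205
v 2.503 -1.965 0.115
v 3.802 -1.444 0.119
v 3.723 -2.611 0.34
v 3.093 -2.396 0.029
v 3.142 -1.675 -0.108
v 4.233 -1.361 0.709
v 4.154 -2.528 0.931
v 4.22 -2.178 1.575
v 4.269 -1.457 1.438
v 4.162 -2.023 0.396
v 2.246 -1.132 1.209
v 2.167 -2.299 1.431
v 2.131 -2.203 0.702
v 2.18 -1.482 0.565
v 2.677 -1.049 1.8
v 2.598 -2.216 2.021
v 3.258 -1.985 2.248
v 3.307 -1.264 2.111
v 2.238 -1.637 1.744
f 2 1 4
f 2 4 3
f 4 1 5
f 4 5 3
f 5 1 6
f 5 6 3
f 6 1 7
f 6 7 3
f 7 1 8
f 7 8 3
f 8 1 9
f 8 9 3
f 9 1 10
f 9 10 3
f 10 1 11
f 10 11 3
f 11 1 12
f 11 12 3
f 12 1 13
f 12 13 3
f 13 1 14
f 13 14 3
f 14 1 2
f 14 2 3
f 16 15 18
f 16 18 17
f 18 15 19
f 18 19 17
f 19 15 20
f 19 20 17
f 20 15 21
f 20 21 17
f 21 15 22
f 21 22 17
f 22 15 23
f 22 23 17
f 23 15 24
f 23 24 17
f 24 15 25
f 24 25 17
f 25 15 26
f 25 26 17
f 26 15 27
f 26 27 17
f 27 15 28
f 27 28 17
f 28 15 29
f 28 29 17
f 29 15 30
f 29 30 17
f 30 15 31
f 30 31 17
f 31 15 16
f 31 16 17
f 33 35 32
f 36 33 32
f 32 35 34
f 34 36 32
f 33 39 35
f 37 33 36
f 37 39 33
f 35 39 34
f 38 36 34
f 34 39 38
f 38 37 36
f 39 37 38
f 40 77 56
f 77 51 80
f 56 80 45
f 77 80 56
f 40 56 52
f 56 45 57
f 52 57 41
f 56 57 52
f 40 52 61
f 52 41 62
f 61 62 47
f 52 62 61
f 40 61 73
f 61 47 76
f 73 76 50
f 61 76 73
f 40 73 77
f 73 50 81
f 77 81 51
f 73 81 77
f 41 57 68
f 57 45 71
f 68 71 49
f 57 71 68
f 45 80 58
f 80 51 79
f 58 79 44
f 80 79 58
f 51 81 78
f 81 50 74
f 78 74 42
f 81 74 78
f 50 76 75
f 76 47 63
f 75 63 46
f 76 63 75
f 47 62 67
f 62 41 64
f 67 64 48
f 62 64 67
f 43 69 55
f 69 49 70
f 55 70 44
f 69 70 55
f 43 55 53
f 55 44 54
f 53 54 42
f 55 54 53
f 43 53 60
f 53 42 59
f 60 59 46
f 53 59 60
f 43 60 65
f 60 46 66
f 65 66 48
f 60 66 65
f 43 65 69
f 65 48 72
f 69 72 49
f 65 72 69
f 44 70 58
f 70 49 71
f 58 71 45
f 70 71 58
f 42 54 78
f 54 44 79
f 78 79 51
f 54 79 78
f 46 59 75
f 59 42 74
f 75 74 50
f 59 74 75
f 48 66 67
f 66 46 63
f 67 63 47
f 66 63 67
f 49 72 68
f 72 48 64
f 68 64 41
f 72 64 68



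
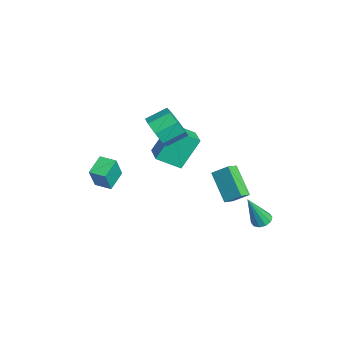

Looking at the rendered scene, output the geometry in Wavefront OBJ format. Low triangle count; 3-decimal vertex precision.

v 2.669 3.973 -2.266
v 3.105 4.367 -2.145
v 2.891 3.127 -0.314
v 2.782 4.519 -2.043
v 2.416 4.462 -2.026
v 2.147 4.218 -2.101
v 2.076 3.882 -2.239
v 2.232 3.58 -2.387
v 2.555 3.428 -2.49
v 2.921 3.485 -2.507
v 3.191 3.728 -2.432
v 3.261 4.065 -2.294
v -0.952 3.251 -3.381
v -2.468 2.835 -2.005
v -0.503 4.078 -2.636
v -2.019 3.661 -1.26
v -0.461 2.659 -3.02
v -1.977 2.242 -1.644
v -0.012 3.485 -2.275
v -1.528 3.069 -0.899
v -2.101 -0.814 2.011
v -1.521 -0.343 1.231
v -1.659 0.884 1.869
v -2.239 0.414 2.649
v -2.33 -0.348 1.064
v -2.468 0.88 1.702
v -3.005 -0.625 1.452
v -3.143 0.602 2.089
v -3.151 -1.013 2.167
v -3.289 0.215 2.805
v -2.681 -1.284 2.791
v -2.819 -0.057 3.429
v -1.872 -1.28 2.958
v -2.01 -0.052 3.596
v -1.197 -1.002 2.571
v -1.335 0.225 3.208
v -1.051 -0.615 1.855
v -1.189 0.613 2.493
v -4.212 -0.69 -0.947
v -4.642 0.46 0.867
v -3.982 0.689 -1.766
v -4.411 1.838 0.048
v -2.689 -0.718 -0.568
v -3.118 0.431 1.246
v -2.458 0.66 -1.387
v -2.888 1.81 0.427
v -2.764 -4.088 -2.3
v -2.286 -4.469 -0.853
v -3.712 -3.327 -1.786
v -3.234 -3.708 -0.339
v -2.126 -3.292 -2.301
v -1.648 -3.673 -0.854
v -3.074 -2.531 -1.787
v -2.596 -2.912 -0.34
f 2 1 4
f 2 4 3
f 4 1 5
f 4 5 3
f 5 1 6
f 5 6 3
f 6 1 7
f 6 7 3
f 7 1 8
f 7 8 3
f 8 1 9
f 8 9 3
f 9 1 10
f 9 10 3
f 10 1 11
f 10 11 3
f 11 1 12
f 11 12 3
f 12 1 2
f 12 2 3
f 14 16 13
f 17 14 13
f 13 16 15
f 15 17 13
f 14 20 16
f 18 14 17
f 18 20 14
f 16 20 15
f 19 17 15
f 15 20 19
f 19 18 17
f 20 18 19
f 22 21 25
f 22 25 23
f 23 25 26
f 23 26 24
f 25 21 27
f 25 27 26
f 26 27 28
f 26 28 24
f 27 21 29
f 27 29 28
f 28 29 30
f 28 30 24
f 29 21 31
f 29 31 30
f 30 31 32
f 30 32 24
f 31 21 33
f 31 33 32
f 32 33 34
f 32 34 24
f 33 21 35
f 33 35 34
f 34 35 36
f 34 36 24
f 35 21 37
f 35 37 36
f 36 37 38
f 36 38 24
f 37 21 22
f 37 22 38
f 38 22 23
f 38 23 24
f 40 42 39
f 43 40 39
f 39 42 41
f 41 43 39
f 40 46 42
f 44 40 43
f 44 46 40
f 42 46 41
f 45 43 41
f 41 46 45
f 45 44 43
f 46 44 45
f 48 50 47
f 51 48 47
f 47 50 49
f 49 51 47
f 48 54 50
f 52 48 51
f 52 54 48
f 50 54 49
f 53 51 49
f 49 54 53
f 53 52 51
f 54 52 53



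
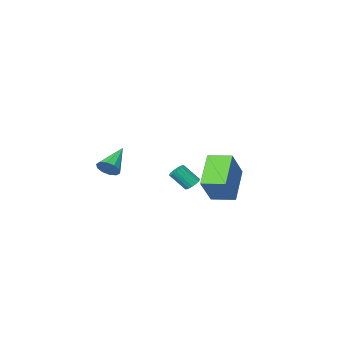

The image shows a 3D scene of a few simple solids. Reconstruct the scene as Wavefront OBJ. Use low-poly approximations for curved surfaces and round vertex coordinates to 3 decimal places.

v -3.09 2.083 0.756
v -1.966 2.736 2.367
v -3.91 3.133 0.903
v -2.786 3.786 2.514
v -1.854 3.234 -0.574
v -0.73 3.887 1.037
v -2.674 4.284 -0.427
v -1.55 4.937 1.184
v 0.447 -3.034 0.018
v 0.881 -3.152 0.567
v -0.987 -3.826 0.982
v 0.699 -2.757 0.621
v 0.42 -2.467 0.445
v 0.152 -2.394 0.106
v -0.004 -2.565 -0.267
v 0.012 -2.916 -0.531
v 0.195 -3.311 -0.585
v 0.473 -3.601 -0.408
v 0.741 -3.674 -0.069
v 0.897 -3.503 0.304
v -2.226 1.035 -0.344
v -1.82 1.329 -0.437
v -1.187 0.758 0.531
v -1.594 0.465 0.624
v -1.938 1.452 -0.287
v -1.305 0.881 0.681
v -2.113 1.493 -0.149
v -1.48 0.922 0.82
v -2.311 1.443 -0.049
v -1.678 0.872 0.919
v -2.492 1.312 -0.008
v -1.859 0.741 0.961
v -2.62 1.127 -0.033
v -1.987 0.556 0.935
v -2.671 0.923 -0.12
v -2.038 0.353 0.848
v -2.633 0.742 -0.251
v -2 0.171 0.717
v -2.515 0.619 -0.401
v -1.882 0.048 0.567
v -2.34 0.578 -0.54
v -1.707 0.007 0.429
v -2.142 0.628 -0.639
v -1.509 0.057 0.329
v -1.961 0.759 -0.681
v -1.328 0.188 0.288
v -1.833 0.944 -0.655
v -1.2 0.373 0.313
v -1.782 1.147 -0.568
v -1.149 0.577 0.4
f 2 4 1
f 5 2 1
f 1 4 3
f 3 5 1
f 2 8 4
f 6 2 5
f 6 8 2
f 4 8 3
f 7 5 3
f 3 8 7
f 7 6 5
f 8 6 7
f 10 9 12
f 10 12 11
f 12 9 13
f 12 13 11
f 13 9 14
f 13 14 11
f 14 9 15
f 14 15 11
f 15 9 16
f 15 16 11
f 16 9 17
f 16 17 11
f 17 9 18
f 17 18 11
f 18 9 19
f 18 19 11
f 19 9 20
f 19 20 11
f 20 9 10
f 20 10 11
f 22 21 25
f 22 25 23
f 23 25 26
f 23 26 24
f 25 21 27
f 25 27 26
f 26 27 28
f 26 28 24
f 27 21 29
f 27 29 28
f 28 29 30
f 28 30 24
f 29 21 31
f 29 31 30
f 30 31 32
f 30 32 24
f 31 21 33
f 31 33 32
f 32 33 34
f 32 34 24
f 33 21 35
f 33 35 34
f 34 35 36
f 34 36 24
f 35 21 37
f 35 37 36
f 36 37 38
f 36 38 24
f 37 21 39
f 37 39 38
f 38 39 40
f 38 40 24
f 39 21 41
f 39 41 40
f 40 41 42
f 40 42 24
f 41 21 43
f 41 43 42
f 42 43 44
f 42 44 24
f 43 21 45
f 43 45 44
f 44 45 46
f 44 46 24
f 45 21 47
f 45 47 46
f 46 47 48
f 46 48 24
f 47 21 49
f 47 49 48
f 48 49 50
f 48 50 24
f 49 21 22
f 49 22 50
f 50 22 23
f 50 23 24



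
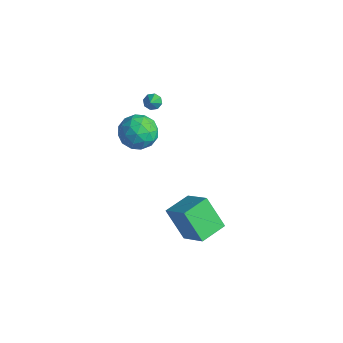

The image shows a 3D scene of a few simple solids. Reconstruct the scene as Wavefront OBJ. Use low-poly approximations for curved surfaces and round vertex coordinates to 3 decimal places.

v 2.788 -1.506 -2.359
v 1.608 -1.718 -0.834
v 2.704 0.004 -2.215
v 1.524 -0.207 -0.69
v 4.276 -1.533 -1.21
v 3.096 -1.744 0.315
v 4.192 -0.022 -1.066
v 3.012 -0.234 0.459
v -3.825 1.782 1.684
v -3.415 1.795 1.381
v -2.995 0.978 2.776
v -3.433 2.102 1.622
v -3.681 2.222 1.899
v -4.013 2.084 2.05
v -4.236 1.769 1.987
v -4.218 1.462 1.747
v -3.97 1.342 1.47
v -3.638 1.48 1.319
v -2.93 0.612 0.09
v -2.02 0.683 0.747
v -3.66 -0.603 1.233
v -2.75 -0.532 1.89
v -3.457 0.34 1.811
v -3.005 1.091 1.105
v -2.675 -1.011 0.875
v -2.223 -0.26 0.169
v -1.862 -0.32 1.232
v -2.345 0.515 1.811
v -3.335 -0.435 0.169
v -3.818 0.4 0.748
v -2.411 0.754 0.319
v -3.269 -0.674 1.661
v -3.685 -0.162 1.615
v -3.149 -0.12 2.002
v -2.99 0.994 0.529
v -2.455 1.036 0.915
v -3.3 0.834 1.541
v -3.225 -0.956 1.065
v -2.69 -0.914 1.451
v -2.531 0.2 -0.022
v -1.995 0.242 0.365
v -2.38 -0.754 0.439
v -1.783 0.206 0.99
v -2.212 -0.508 1.661
v -2.168 -0.789 1.065
v -1.903 -0.348 0.65
v -2.067 0.697 1.33
v -2.496 -0.017 2.002
v -2.912 0.496 1.956
v -2.646 0.937 1.541
v -1.974 0.108 1.615
v -3.184 0.097 -0.022
v -3.613 -0.617 0.65
v -3.034 -0.857 0.439
v -2.768 -0.416 0.024
v -3.468 0.588 0.319
v -3.897 -0.126 0.99
v -3.777 0.428 1.33
v -3.512 0.869 0.915
v -3.706 -0.028 0.365
f 2 4 1
f 5 2 1
f 1 4 3
f 3 5 1
f 2 8 4
f 6 2 5
f 6 8 2
f 4 8 3
f 7 5 3
f 3 8 7
f 7 6 5
f 8 6 7
f 10 9 12
f 10 12 11
f 12 9 13
f 12 13 11
f 13 9 14
f 13 14 11
f 14 9 15
f 14 15 11
f 15 9 16
f 15 16 11
f 16 9 17
f 16 17 11
f 17 9 18
f 17 18 11
f 18 9 10
f 18 10 11
f 19 56 35
f 56 30 59
f 35 59 24
f 56 59 35
f 19 35 31
f 35 24 36
f 31 36 20
f 35 36 31
f 19 31 40
f 31 20 41
f 40 41 26
f 31 41 40
f 19 40 52
f 40 26 55
f 52 55 29
f 40 55 52
f 19 52 56
f 52 29 60
f 56 60 30
f 52 60 56
f 20 36 47
f 36 24 50
f 47 50 28
f 36 50 47
f 24 59 37
f 59 30 58
f 37 58 23
f 59 58 37
f 30 60 57
f 60 29 53
f 57 53 21
f 60 53 57
f 29 55 54
f 55 26 42
f 54 42 25
f 55 42 54
f 26 41 46
f 41 20 43
f 46 43 27
f 41 43 46
f 22 48 34
f 48 28 49
f 34 49 23
f 48 49 34
f 22 34 32
f 34 23 33
f 32 33 21
f 34 33 32
f 22 32 39
f 32 21 38
f 39 38 25
f 32 38 39
f 22 39 44
f 39 25 45
f 44 45 27
f 39 45 44
f 22 44 48
f 44 27 51
f 48 51 28
f 44 51 48
f 23 49 37
f 49 28 50
f 37 50 24
f 49 50 37
f 21 33 57
f 33 23 58
f 57 58 30
f 33 58 57
f 25 38 54
f 38 21 53
f 54 53 29
f 38 53 54
f 27 45 46
f 45 25 42
f 46 42 26
f 45 42 46
f 28 51 47
f 51 27 43
f 47 43 20
f 51 43 47



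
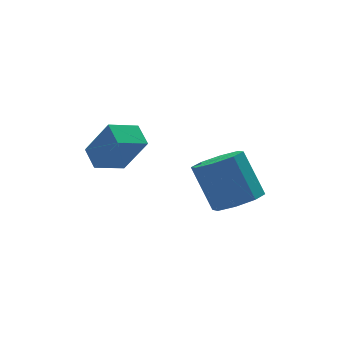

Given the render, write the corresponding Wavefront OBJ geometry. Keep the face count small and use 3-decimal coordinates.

v -1.508 -0.152 -0.975
v -1.467 0.869 -0.516
v -0.179 0.007 -1.448
v -0.138 1.028 -0.989
v -0.822 -0.928 0.689
v -0.781 0.093 1.148
v 0.507 -0.769 0.216
v 0.548 0.252 0.675
v 2.57 -4.533 -1.48
v 3.605 -4.225 -1.452
v 3.224 -3.118 0.388
v 2.19 -3.427 0.36
v 3.127 -3.694 -1.869
v 2.747 -2.588 -0.03
v 2.324 -3.655 -2.059
v 1.944 -2.549 -0.219
v 1.664 -4.131 -1.909
v 1.284 -3.024 -0.07
v 1.536 -4.842 -1.508
v 1.155 -3.735 0.332
v 2.013 -5.372 -1.09
v 1.633 -4.266 0.749
v 2.816 -5.411 -0.901
v 2.436 -4.305 0.939
v 3.476 -4.936 -1.05
v 3.096 -3.829 0.789
f 2 4 1
f 5 2 1
f 1 4 3
f 3 5 1
f 2 8 4
f 6 2 5
f 6 8 2
f 4 8 3
f 7 5 3
f 3 8 7
f 7 6 5
f 8 6 7
f 10 9 13
f 10 13 11
f 11 13 14
f 11 14 12
f 13 9 15
f 13 15 14
f 14 15 16
f 14 16 12
f 15 9 17
f 15 17 16
f 16 17 18
f 16 18 12
f 17 9 19
f 17 19 18
f 18 19 20
f 18 20 12
f 19 9 21
f 19 21 20
f 20 21 22
f 20 22 12
f 21 9 23
f 21 23 22
f 22 23 24
f 22 24 12
f 23 9 25
f 23 25 24
f 24 25 26
f 24 26 12
f 25 9 10
f 25 10 26
f 26 10 11
f 26 11 12



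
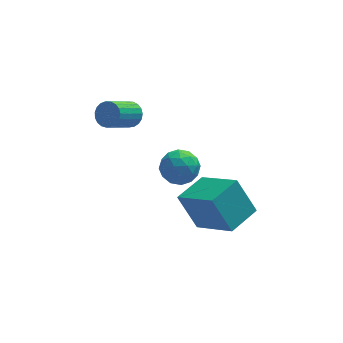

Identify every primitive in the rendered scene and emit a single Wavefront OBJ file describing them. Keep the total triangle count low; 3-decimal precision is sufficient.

v 2.119 -0.386 -2.442
v 2.917 -0.434 -2.437
v 2.043 -1.626 -2.083
v 2.841 -1.674 -2.078
v 2.464 -1.234 -1.528
v 2.51 -0.468 -1.75
v 2.45 -1.592 -2.77
v 2.496 -0.826 -2.992
v 3.121 -1.179 -2.64
v 3.13 -0.957 -1.872
v 1.83 -1.103 -2.648
v 1.839 -0.881 -1.88
v 2.524 -0.301 -2.471
v 2.436 -1.759 -2.049
v 2.214 -1.5 -1.726
v 2.683 -1.528 -1.723
v 2.285 -0.321 -2.067
v 2.754 -0.349 -2.064
v 2.488 -0.819 -1.53
v 2.206 -1.711 -2.456
v 2.675 -1.739 -2.453
v 2.277 -0.532 -2.797
v 2.746 -0.56 -2.794
v 2.472 -1.241 -2.99
v 3.113 -0.767 -2.587
v 3.069 -1.496 -2.377
v 2.839 -1.448 -2.783
v 2.867 -0.998 -2.914
v 3.118 -0.637 -2.136
v 3.074 -1.366 -1.925
v 2.852 -1.107 -1.602
v 2.88 -0.657 -1.732
v 3.239 -1.075 -2.255
v 1.886 -0.694 -2.595
v 1.842 -1.423 -2.384
v 2.08 -1.403 -2.788
v 2.108 -0.953 -2.918
v 1.891 -0.564 -2.143
v 1.847 -1.293 -1.933
v 2.093 -1.062 -1.606
v 2.121 -0.612 -1.737
v 1.721 -0.985 -2.265
v 0.869 0.338 -0.171
v 1.038 0.627 0.278
v 0.141 -0.089 1.079
v -0.029 -0.378 0.631
v 0.863 0.759 0.199
v -0.034 0.042 1
v 0.689 0.817 0.056
v -0.209 0.101 0.858
v 0.545 0.793 -0.126
v -0.352 0.077 0.676
v 0.458 0.69 -0.315
v -0.439 -0.026 0.486
v 0.442 0.527 -0.48
v -0.456 -0.19 0.321
v 0.499 0.33 -0.591
v -0.398 -0.386 0.21
v 0.62 0.135 -0.63
v -0.277 -0.581 0.171
v 0.785 -0.025 -0.589
v -0.112 -0.741 0.212
v 0.963 -0.122 -0.476
v 0.066 -0.838 0.326
v 1.126 -0.139 -0.31
v 0.229 -0.856 0.492
v 1.244 -0.074 -0.12
v 0.347 -0.791 0.682
v 1.297 0.062 0.062
v 0.4 -0.655 0.863
v 1.276 0.246 0.203
v 0.379 -0.471 1.004
v 1.184 0.446 0.279
v 0.287 -0.271 1.08
v 2.959 -2.055 -4.972
v 2.316 -1.506 -3.59
v 4.028 -1.145 -4.836
v 3.385 -0.596 -3.455
v 3.995 -3.424 -3.945
v 3.352 -2.875 -2.564
v 5.064 -2.514 -3.81
v 4.421 -1.965 -2.428
f 1 38 17
f 38 12 41
f 17 41 6
f 38 41 17
f 1 17 13
f 17 6 18
f 13 18 2
f 17 18 13
f 1 13 22
f 13 2 23
f 22 23 8
f 13 23 22
f 1 22 34
f 22 8 37
f 34 37 11
f 22 37 34
f 1 34 38
f 34 11 42
f 38 42 12
f 34 42 38
f 2 18 29
f 18 6 32
f 29 32 10
f 18 32 29
f 6 41 19
f 41 12 40
f 19 40 5
f 41 40 19
f 12 42 39
f 42 11 35
f 39 35 3
f 42 35 39
f 11 37 36
f 37 8 24
f 36 24 7
f 37 24 36
f 8 23 28
f 23 2 25
f 28 25 9
f 23 25 28
f 4 30 16
f 30 10 31
f 16 31 5
f 30 31 16
f 4 16 14
f 16 5 15
f 14 15 3
f 16 15 14
f 4 14 21
f 14 3 20
f 21 20 7
f 14 20 21
f 4 21 26
f 21 7 27
f 26 27 9
f 21 27 26
f 4 26 30
f 26 9 33
f 30 33 10
f 26 33 30
f 5 31 19
f 31 10 32
f 19 32 6
f 31 32 19
f 3 15 39
f 15 5 40
f 39 40 12
f 15 40 39
f 7 20 36
f 20 3 35
f 36 35 11
f 20 35 36
f 9 27 28
f 27 7 24
f 28 24 8
f 27 24 28
f 10 33 29
f 33 9 25
f 29 25 2
f 33 25 29
f 44 43 47
f 44 47 45
f 45 47 48
f 45 48 46
f 47 43 49
f 47 49 48
f 48 49 50
f 48 50 46
f 49 43 51
f 49 51 50
f 50 51 52
f 50 52 46
f 51 43 53
f 51 53 52
f 52 53 54
f 52 54 46
f 53 43 55
f 53 55 54
f 54 55 56
f 54 56 46
f 55 43 57
f 55 57 56
f 56 57 58
f 56 58 46
f 57 43 59
f 57 59 58
f 58 59 60
f 58 60 46
f 59 43 61
f 59 61 60
f 60 61 62
f 60 62 46
f 61 43 63
f 61 63 62
f 62 63 64
f 62 64 46
f 63 43 65
f 63 65 64
f 64 65 66
f 64 66 46
f 65 43 67
f 65 67 66
f 66 67 68
f 66 68 46
f 67 43 69
f 67 69 68
f 68 69 70
f 68 70 46
f 69 43 71
f 69 71 70
f 70 71 72
f 70 72 46
f 71 43 73
f 71 73 72
f 72 73 74
f 72 74 46
f 73 43 44
f 73 44 74
f 74 44 45
f 74 45 46
f 76 78 75
f 79 76 75
f 75 78 77
f 77 79 75
f 76 82 78
f 80 76 79
f 80 82 76
f 78 82 77
f 81 79 77
f 77 82 81
f 81 80 79
f 82 80 81



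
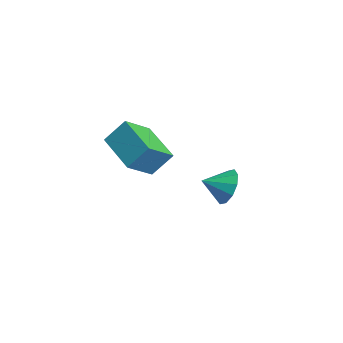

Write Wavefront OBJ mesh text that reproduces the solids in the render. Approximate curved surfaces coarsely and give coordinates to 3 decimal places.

v -2.758 2.959 -0.793
v -2.402 3.315 0.06
v -2.802 1.841 -0.307
v -3.012 3.348 0.082
v -3.526 3.233 -0.23
v -3.746 3.013 -0.757
v -3.589 2.773 -1.297
v -3.115 2.604 -1.645
v -2.504 2.57 -1.667
v -1.991 2.686 -1.355
v -1.77 2.906 -0.828
v -1.927 3.146 -0.288
v -0.246 -1.904 3.314
v 0.345 -3.028 4.112
v -0.067 -1.091 4.325
v 0.524 -2.215 5.124
v 1.636 -1.425 2.596
v 2.227 -2.549 3.395
v 1.815 -0.612 3.608
v 2.406 -1.736 4.406
f 2 1 4
f 2 4 3
f 4 1 5
f 4 5 3
f 5 1 6
f 5 6 3
f 6 1 7
f 6 7 3
f 7 1 8
f 7 8 3
f 8 1 9
f 8 9 3
f 9 1 10
f 9 10 3
f 10 1 11
f 10 11 3
f 11 1 12
f 11 12 3
f 12 1 2
f 12 2 3
f 14 16 13
f 17 14 13
f 13 16 15
f 15 17 13
f 14 20 16
f 18 14 17
f 18 20 14
f 16 20 15
f 19 17 15
f 15 20 19
f 19 18 17
f 20 18 19



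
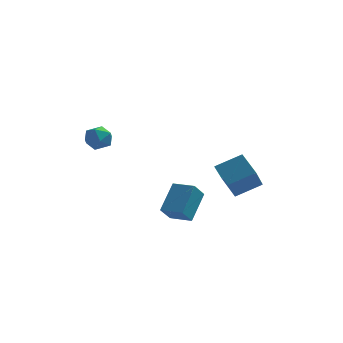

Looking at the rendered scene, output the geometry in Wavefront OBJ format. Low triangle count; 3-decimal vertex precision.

v 2.83 -0.102 -2.398
v 2.665 -1.43 -1.134
v 2.163 0.661 -1.684
v 1.998 -0.666 -0.42
v 3.962 0.326 -1.8
v 3.797 -1.001 -0.536
v 3.295 1.09 -1.086
v 3.13 -0.238 0.178
v -2.715 -2.232 1.803
v -2.449 -2.457 2.391
v -2.611 -3.243 1.369
v -2.345 -3.468 1.957
v -3.005 -3.292 1.925
v -3.069 -2.667 2.194
v -1.991 -3.033 1.566
v -2.055 -2.408 1.835
v -2.002 -2.953 2.245
v -2.628 -3.112 2.467
v -2.432 -2.588 1.293
v -3.058 -2.747 1.515
v 0.269 -1.74 -3.093
v -0.06 -2.332 -2.371
v 0.643 -0.625 -2.008
v 0.314 -1.217 -1.286
v 1.246 -2.163 -2.994
v 0.917 -2.755 -2.272
v 1.62 -1.048 -1.909
v 1.291 -1.64 -1.187
f 2 4 1
f 5 2 1
f 1 4 3
f 3 5 1
f 2 8 4
f 6 2 5
f 6 8 2
f 4 8 3
f 7 5 3
f 3 8 7
f 7 6 5
f 8 6 7
f 9 20 14
f 9 14 10
f 9 10 16
f 9 16 19
f 9 19 20
f 10 14 18
f 14 20 13
f 20 19 11
f 19 16 15
f 16 10 17
f 12 18 13
f 12 13 11
f 12 11 15
f 12 15 17
f 12 17 18
f 13 18 14
f 11 13 20
f 15 11 19
f 17 15 16
f 18 17 10
f 22 24 21
f 25 22 21
f 21 24 23
f 23 25 21
f 22 28 24
f 26 22 25
f 26 28 22
f 24 28 23
f 27 25 23
f 23 28 27
f 27 26 25
f 28 26 27



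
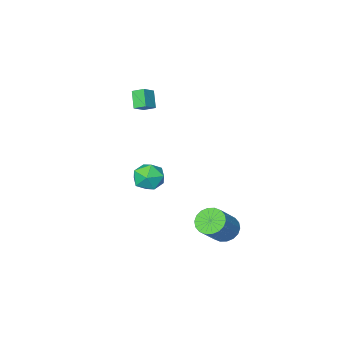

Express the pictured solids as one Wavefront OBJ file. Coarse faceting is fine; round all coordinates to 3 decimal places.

v -3.337 -3.879 2.925
v -3.692 -4.643 3.915
v -3.772 -3.234 3.267
v -4.127 -3.998 4.257
v -2.473 -3.582 3.463
v -2.828 -4.346 4.453
v -2.908 -2.937 3.805
v -3.263 -3.701 4.795
v -4.626 2.757 -4.199
v -4.056 3.138 -4.885
v -2.644 3.723 -3.387
v -3.214 3.343 -2.701
v -4.309 3.47 -4.776
v -2.897 4.055 -3.278
v -4.625 3.661 -4.553
v -3.213 4.246 -3.055
v -4.942 3.673 -4.259
v -3.529 4.258 -2.761
v -5.195 3.504 -3.954
v -3.783 4.089 -2.456
v -5.336 3.187 -3.697
v -3.924 3.772 -2.199
v -5.337 2.785 -3.539
v -3.925 3.37 -2.042
v -5.196 2.377 -3.513
v -3.784 2.962 -2.015
v -4.943 2.045 -3.622
v -3.531 2.63 -2.124
v -4.627 1.854 -3.845
v -3.215 2.439 -2.347
v -4.311 1.842 -4.139
v -2.898 2.427 -2.641
v -4.057 2.011 -4.444
v -2.645 2.596 -2.946
v -3.916 2.328 -4.701
v -2.504 2.913 -3.203
v -3.915 2.73 -4.858
v -2.503 3.315 -3.361
v -1.477 -0.612 -0.614
v -1.094 -1.201 -1.466
v -3.046 -1.459 -0.734
v -2.663 -2.048 -1.586
v -2.26 -2.217 -0.572
v -1.291 -1.694 -0.498
v -2.849 -0.966 -1.702
v -1.88 -0.443 -1.628
v -1.942 -1.42 -2.138
v -1.578 -2.193 -1.44
v -2.562 -0.467 -0.76
v -2.198 -1.24 -0.062
f 2 4 1
f 5 2 1
f 1 4 3
f 3 5 1
f 2 8 4
f 6 2 5
f 6 8 2
f 4 8 3
f 7 5 3
f 3 8 7
f 7 6 5
f 8 6 7
f 10 9 13
f 10 13 11
f 11 13 14
f 11 14 12
f 13 9 15
f 13 15 14
f 14 15 16
f 14 16 12
f 15 9 17
f 15 17 16
f 16 17 18
f 16 18 12
f 17 9 19
f 17 19 18
f 18 19 20
f 18 20 12
f 19 9 21
f 19 21 20
f 20 21 22
f 20 22 12
f 21 9 23
f 21 23 22
f 22 23 24
f 22 24 12
f 23 9 25
f 23 25 24
f 24 25 26
f 24 26 12
f 25 9 27
f 25 27 26
f 26 27 28
f 26 28 12
f 27 9 29
f 27 29 28
f 28 29 30
f 28 30 12
f 29 9 31
f 29 31 30
f 30 31 32
f 30 32 12
f 31 9 33
f 31 33 32
f 32 33 34
f 32 34 12
f 33 9 35
f 33 35 34
f 34 35 36
f 34 36 12
f 35 9 37
f 35 37 36
f 36 37 38
f 36 38 12
f 37 9 10
f 37 10 38
f 38 10 11
f 38 11 12
f 39 50 44
f 39 44 40
f 39 40 46
f 39 46 49
f 39 49 50
f 40 44 48
f 44 50 43
f 50 49 41
f 49 46 45
f 46 40 47
f 42 48 43
f 42 43 41
f 42 41 45
f 42 45 47
f 42 47 48
f 43 48 44
f 41 43 50
f 45 41 49
f 47 45 46
f 48 47 40



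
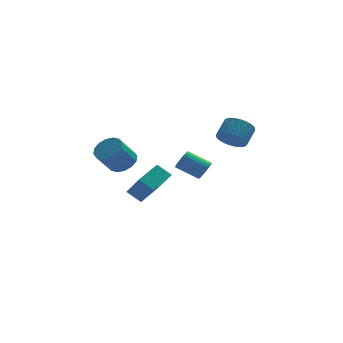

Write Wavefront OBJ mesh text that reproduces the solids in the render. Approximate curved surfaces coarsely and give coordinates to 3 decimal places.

v 1.272 -1.316 1.932
v 1.673 -0.864 2.244
v 0.429 -0.253 2.96
v 0.028 -0.704 2.648
v 1.604 -0.727 2.007
v 0.36 -0.116 2.723
v 1.478 -0.692 1.757
v 0.234 -0.08 2.472
v 1.315 -0.764 1.537
v 0.071 -0.153 2.252
v 1.146 -0.932 1.385
v -0.098 -0.321 2.101
v 0.998 -1.166 1.328
v -0.246 -0.555 2.044
v 0.897 -1.426 1.375
v -0.347 -0.815 2.091
v 0.862 -1.667 1.519
v -0.382 -1.056 2.235
v 0.897 -1.847 1.734
v -0.347 -1.236 2.45
v 0.997 -1.935 1.984
v -0.247 -1.324 2.699
v 1.145 -1.916 2.224
v -0.099 -1.305 2.94
v 1.314 -1.794 2.414
v 0.07 -1.182 3.13
v 1.477 -1.588 2.521
v 0.233 -0.977 3.236
v 1.604 -1.335 2.525
v 0.36 -0.724 3.241
v 1.673 -1.079 2.428
v 0.429 -0.468 3.144
v -1.372 0.993 -0.409
v -2.177 1.414 0.279
v -1.977 2.258 -1.891
v -2.783 2.679 -1.202
v -0.177 2.281 0.202
v -0.983 2.702 0.891
v -0.783 3.546 -1.279
v -1.588 3.967 -0.591
v -3.18 0.441 2.183
v -2.381 0.261 2.645
v -3.282 -0.361 3.959
v -4.08 -0.181 3.497
v -2.503 0.713 2.776
v -3.404 0.092 4.09
v -2.806 1.093 2.748
v -3.707 0.471 4.062
v -3.209 1.298 2.568
v -4.11 0.676 3.882
v -3.604 1.273 2.286
v -4.505 0.651 3.599
v -3.886 1.025 1.975
v -4.787 0.404 3.289
v -3.978 0.621 1.721
v -4.879 -0.001 3.035
v -3.856 0.168 1.59
v -4.757 -0.453 2.904
v -3.553 -0.211 1.618
v -4.454 -0.833 2.932
v -3.15 -0.416 1.798
v -4.051 -1.038 3.112
v -2.755 -0.391 2.081
v -3.656 -1.013 3.394
v -2.473 -0.144 2.391
v -3.374 -0.765 3.705
v 3.242 1.9 3.008
v 4.02 1.91 2.43
v 4.637 2.749 3.273
v 3.858 2.74 3.852
v 3.803 2.216 2.283
v 4.42 3.056 3.126
v 3.489 2.468 2.262
v 4.105 3.308 3.105
v 3.132 2.622 2.37
v 3.748 3.462 3.213
v 2.794 2.651 2.588
v 3.41 3.491 3.431
v 2.534 2.55 2.879
v 3.15 3.39 3.722
v 2.395 2.337 3.192
v 3.012 3.177 4.035
v 2.404 2.048 3.474
v 3.02 2.888 4.317
v 2.557 1.734 3.675
v 3.173 2.573 4.518
v 2.828 1.448 3.761
v 3.445 2.288 4.604
v 3.172 1.241 3.716
v 3.788 2.08 4.56
v 3.527 1.147 3.55
v 4.143 1.987 4.393
v 3.833 1.184 3.29
v 4.449 2.024 4.133
v 4.036 1.345 2.981
v 4.653 2.184 3.824
v 4.103 1.601 2.677
v 4.719 2.441 3.52
f 2 1 5
f 2 5 3
f 3 5 6
f 3 6 4
f 5 1 7
f 5 7 6
f 6 7 8
f 6 8 4
f 7 1 9
f 7 9 8
f 8 9 10
f 8 10 4
f 9 1 11
f 9 11 10
f 10 11 12
f 10 12 4
f 11 1 13
f 11 13 12
f 12 13 14
f 12 14 4
f 13 1 15
f 13 15 14
f 14 15 16
f 14 16 4
f 15 1 17
f 15 17 16
f 16 17 18
f 16 18 4
f 17 1 19
f 17 19 18
f 18 19 20
f 18 20 4
f 19 1 21
f 19 21 20
f 20 21 22
f 20 22 4
f 21 1 23
f 21 23 22
f 22 23 24
f 22 24 4
f 23 1 25
f 23 25 24
f 24 25 26
f 24 26 4
f 25 1 27
f 25 27 26
f 26 27 28
f 26 28 4
f 27 1 29
f 27 29 28
f 28 29 30
f 28 30 4
f 29 1 31
f 29 31 30
f 30 31 32
f 30 32 4
f 31 1 2
f 31 2 32
f 32 2 3
f 32 3 4
f 34 36 33
f 37 34 33
f 33 36 35
f 35 37 33
f 34 40 36
f 38 34 37
f 38 40 34
f 36 40 35
f 39 37 35
f 35 40 39
f 39 38 37
f 40 38 39
f 42 41 45
f 42 45 43
f 43 45 46
f 43 46 44
f 45 41 47
f 45 47 46
f 46 47 48
f 46 48 44
f 47 41 49
f 47 49 48
f 48 49 50
f 48 50 44
f 49 41 51
f 49 51 50
f 50 51 52
f 50 52 44
f 51 41 53
f 51 53 52
f 52 53 54
f 52 54 44
f 53 41 55
f 53 55 54
f 54 55 56
f 54 56 44
f 55 41 57
f 55 57 56
f 56 57 58
f 56 58 44
f 57 41 59
f 57 59 58
f 58 59 60
f 58 60 44
f 59 41 61
f 59 61 60
f 60 61 62
f 60 62 44
f 61 41 63
f 61 63 62
f 62 63 64
f 62 64 44
f 63 41 65
f 63 65 64
f 64 65 66
f 64 66 44
f 65 41 42
f 65 42 66
f 66 42 43
f 66 43 44
f 68 67 71
f 68 71 69
f 69 71 72
f 69 72 70
f 71 67 73
f 71 73 72
f 72 73 74
f 72 74 70
f 73 67 75
f 73 75 74
f 74 75 76
f 74 76 70
f 75 67 77
f 75 77 76
f 76 77 78
f 76 78 70
f 77 67 79
f 77 79 78
f 78 79 80
f 78 80 70
f 79 67 81
f 79 81 80
f 80 81 82
f 80 82 70
f 81 67 83
f 81 83 82
f 82 83 84
f 82 84 70
f 83 67 85
f 83 85 84
f 84 85 86
f 84 86 70
f 85 67 87
f 85 87 86
f 86 87 88
f 86 88 70
f 87 67 89
f 87 89 88
f 88 89 90
f 88 90 70
f 89 67 91
f 89 91 90
f 90 91 92
f 90 92 70
f 91 67 93
f 91 93 92
f 92 93 94
f 92 94 70
f 93 67 95
f 93 95 94
f 94 95 96
f 94 96 70
f 95 67 97
f 95 97 96
f 96 97 98
f 96 98 70
f 97 67 68
f 97 68 98
f 98 68 69
f 98 69 70



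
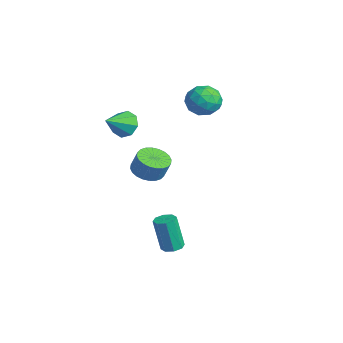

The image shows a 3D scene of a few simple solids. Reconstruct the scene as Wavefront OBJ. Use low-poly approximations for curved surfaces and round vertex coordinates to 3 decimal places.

v 0.319 -0.149 -0.217
v 1.171 -0.356 -0.463
v 1.532 -0.117 0.592
v 0.681 0.089 0.837
v 1.159 -0.009 -0.537
v 1.521 0.23 0.517
v 1.02 0.317 -0.563
v 1.382 0.555 0.491
v 0.774 0.571 -0.536
v 1.136 0.81 0.518
v 0.459 0.716 -0.461
v 0.821 0.955 0.593
v 0.122 0.729 -0.349
v 0.484 0.968 0.706
v -0.184 0.609 -0.216
v 0.177 0.847 0.838
v -0.414 0.373 -0.084
v -0.052 0.611 0.971
v -0.532 0.057 0.028
v -0.171 0.296 1.083
v -0.521 -0.29 0.103
v -0.159 -0.051 1.157
v -0.382 -0.615 0.129
v -0.02 -0.377 1.183
v -0.136 -0.87 0.102
v 0.226 -0.631 1.156
v 0.179 -1.015 0.027
v 0.541 -0.776 1.081
v 0.516 -1.028 -0.086
v 0.878 -0.789 0.969
v 0.823 -0.907 -0.218
v 1.184 -0.669 0.836
v 1.052 -0.671 -0.351
v 1.414 -0.433 0.704
v -2.337 4.735 2.989
v -1.321 4.535 2.806
v -2.659 3.065 3.034
v -1.643 2.865 2.851
v -1.94 3.278 3.771
v -1.741 4.31 3.743
v -2.239 3.29 2.097
v -2.04 4.322 2.069
v -1.261 3.641 2.254
v -1.076 3.634 3.289
v -2.904 3.966 2.551
v -2.719 3.959 3.586
v -1.801 4.782 2.893
v -2.179 2.818 2.947
v -2.354 3.061 3.487
v -1.756 2.943 3.38
v -2.048 4.649 3.444
v -1.451 4.532 3.337
v -1.814 3.793 3.904
v -2.529 3.068 2.503
v -1.932 2.951 2.396
v -2.224 4.657 2.46
v -1.626 4.539 2.353
v -2.166 3.807 1.936
v -1.168 4.139 2.462
v -1.357 3.157 2.488
v -1.708 3.407 2.045
v -1.591 4.014 2.028
v -1.06 4.134 3.07
v -1.249 3.153 3.097
v -1.423 3.395 3.638
v -1.306 4.002 3.621
v -1.024 3.609 2.746
v -2.731 4.447 2.743
v -2.92 3.466 2.77
v -2.674 3.598 2.219
v -2.557 4.205 2.202
v -2.623 4.443 3.352
v -2.812 3.461 3.378
v -2.389 3.586 3.812
v -2.272 4.193 3.795
v -2.956 3.991 3.094
v -1.511 -0.692 2.29
v -0.787 -0.236 2.447
v -0.909 -1.928 3.11
v -1.25 -0.149 2.917
v -1.866 -0.381 3.021
v -2.274 -0.795 2.696
v -2.235 -1.149 2.134
v -1.772 -1.236 1.663
v -1.156 -1.004 1.56
v -0.748 -0.59 1.884
v 2.844 0.244 -4.471
v 3.163 -0.275 -4.503
v 2.855 -0.583 -2.582
v 2.536 -0.064 -2.549
v 3.431 0.094 -4.401
v 3.123 -0.215 -2.48
v 3.355 0.55 -4.339
v 3.047 0.241 -2.418
v 2.98 0.828 -4.355
v 2.672 0.519 -2.434
v 2.525 0.763 -4.438
v 2.217 0.455 -2.517
v 2.257 0.395 -4.54
v 1.949 0.086 -2.619
v 2.333 -0.061 -4.602
v 2.025 -0.37 -2.681
v 2.708 -0.339 -4.586
v 2.4 -0.648 -2.665
f 2 1 5
f 2 5 3
f 3 5 6
f 3 6 4
f 5 1 7
f 5 7 6
f 6 7 8
f 6 8 4
f 7 1 9
f 7 9 8
f 8 9 10
f 8 10 4
f 9 1 11
f 9 11 10
f 10 11 12
f 10 12 4
f 11 1 13
f 11 13 12
f 12 13 14
f 12 14 4
f 13 1 15
f 13 15 14
f 14 15 16
f 14 16 4
f 15 1 17
f 15 17 16
f 16 17 18
f 16 18 4
f 17 1 19
f 17 19 18
f 18 19 20
f 18 20 4
f 19 1 21
f 19 21 20
f 20 21 22
f 20 22 4
f 21 1 23
f 21 23 22
f 22 23 24
f 22 24 4
f 23 1 25
f 23 25 24
f 24 25 26
f 24 26 4
f 25 1 27
f 25 27 26
f 26 27 28
f 26 28 4
f 27 1 29
f 27 29 28
f 28 29 30
f 28 30 4
f 29 1 31
f 29 31 30
f 30 31 32
f 30 32 4
f 31 1 33
f 31 33 32
f 32 33 34
f 32 34 4
f 33 1 2
f 33 2 34
f 34 2 3
f 34 3 4
f 35 72 51
f 72 46 75
f 51 75 40
f 72 75 51
f 35 51 47
f 51 40 52
f 47 52 36
f 51 52 47
f 35 47 56
f 47 36 57
f 56 57 42
f 47 57 56
f 35 56 68
f 56 42 71
f 68 71 45
f 56 71 68
f 35 68 72
f 68 45 76
f 72 76 46
f 68 76 72
f 36 52 63
f 52 40 66
f 63 66 44
f 52 66 63
f 40 75 53
f 75 46 74
f 53 74 39
f 75 74 53
f 46 76 73
f 76 45 69
f 73 69 37
f 76 69 73
f 45 71 70
f 71 42 58
f 70 58 41
f 71 58 70
f 42 57 62
f 57 36 59
f 62 59 43
f 57 59 62
f 38 64 50
f 64 44 65
f 50 65 39
f 64 65 50
f 38 50 48
f 50 39 49
f 48 49 37
f 50 49 48
f 38 48 55
f 48 37 54
f 55 54 41
f 48 54 55
f 38 55 60
f 55 41 61
f 60 61 43
f 55 61 60
f 38 60 64
f 60 43 67
f 64 67 44
f 60 67 64
f 39 65 53
f 65 44 66
f 53 66 40
f 65 66 53
f 37 49 73
f 49 39 74
f 73 74 46
f 49 74 73
f 41 54 70
f 54 37 69
f 70 69 45
f 54 69 70
f 43 61 62
f 61 41 58
f 62 58 42
f 61 58 62
f 44 67 63
f 67 43 59
f 63 59 36
f 67 59 63
f 78 77 80
f 78 80 79
f 80 77 81
f 80 81 79
f 81 77 82
f 81 82 79
f 82 77 83
f 82 83 79
f 83 77 84
f 83 84 79
f 84 77 85
f 84 85 79
f 85 77 86
f 85 86 79
f 86 77 78
f 86 78 79
f 88 87 91
f 88 91 89
f 89 91 92
f 89 92 90
f 91 87 93
f 91 93 92
f 92 93 94
f 92 94 90
f 93 87 95
f 93 95 94
f 94 95 96
f 94 96 90
f 95 87 97
f 95 97 96
f 96 97 98
f 96 98 90
f 97 87 99
f 97 99 98
f 98 99 100
f 98 100 90
f 99 87 101
f 99 101 100
f 100 101 102
f 100 102 90
f 101 87 103
f 101 103 102
f 102 103 104
f 102 104 90
f 103 87 88
f 103 88 104
f 104 88 89
f 104 89 90



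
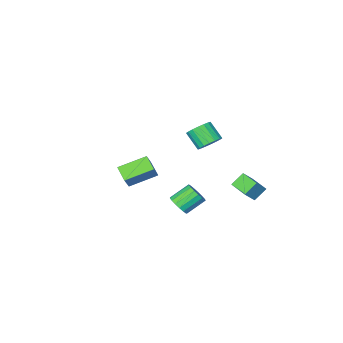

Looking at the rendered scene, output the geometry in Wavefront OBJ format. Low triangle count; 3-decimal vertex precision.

v -3.196 -3.384 -0.114
v -2.462 -3.465 -0.332
v -2.309 -4.357 0.516
v -3.044 -4.276 0.734
v -2.443 -3.228 -0.085
v -2.29 -4.12 0.762
v -2.573 -3.021 0.156
v -2.42 -3.914 1.003
v -2.826 -2.887 0.343
v -2.673 -3.779 1.19
v -3.153 -2.851 0.44
v -3 -3.743 1.287
v -3.488 -2.92 0.428
v -3.335 -3.813 1.275
v -3.766 -3.081 0.308
v -3.613 -3.974 1.155
v -3.931 -3.303 0.104
v -3.778 -4.195 0.952
v -3.95 -3.54 -0.142
v -3.797 -4.432 0.705
v -3.82 -3.746 -0.383
v -3.667 -4.639 0.464
v -3.567 -3.881 -0.57
v -3.414 -4.773 0.277
v -3.24 -3.917 -0.667
v -3.087 -4.809 0.18
v -2.905 -3.847 -0.655
v -2.752 -4.74 0.192
v -2.627 -3.686 -0.535
v -2.474 -4.579 0.312
v -2.129 1.076 -0.824
v -2.821 1.114 -0.202
v -2.18 2.208 -0.95
v -2.872 2.246 -0.329
v -1.428 1.194 -0.051
v -2.12 1.232 0.57
v -1.479 2.326 -0.178
v -2.171 2.364 0.444
v 2.706 0.064 2.522
v 3.169 0.41 3.338
v 2.827 0.924 2.089
v 3.29 1.269 2.906
v 4.11 -0.429 1.934
v 4.573 -0.084 2.751
v 4.231 0.43 1.502
v 4.694 0.776 2.318
v 0.881 -0.23 -1.642
v 1.269 0.081 -1.193
v 0.247 0.282 -0.449
v -0.141 -0.03 -0.898
v 1.173 0.317 -1.389
v 0.151 0.517 -0.644
v 1.01 0.427 -1.642
v -0.012 0.628 -0.897
v 0.818 0.387 -1.895
v -0.204 0.588 -1.151
v 0.64 0.205 -2.091
v -0.382 0.406 -1.346
v 0.517 -0.076 -2.183
v -0.505 0.125 -1.439
v 0.478 -0.393 -2.152
v -0.544 -0.192 -1.408
v 0.531 -0.672 -2.004
v -0.491 -0.472 -1.26
v 0.664 -0.851 -1.773
v -0.358 -0.65 -1.029
v 0.847 -0.887 -1.512
v -0.175 -0.686 -0.768
v 1.038 -0.773 -1.281
v 0.016 -0.572 -0.537
v 1.192 -0.534 -1.133
v 0.171 -0.333 -0.388
v 1.276 -0.226 -1.101
v 0.254 -0.025 -0.357
f 2 1 5
f 2 5 3
f 3 5 6
f 3 6 4
f 5 1 7
f 5 7 6
f 6 7 8
f 6 8 4
f 7 1 9
f 7 9 8
f 8 9 10
f 8 10 4
f 9 1 11
f 9 11 10
f 10 11 12
f 10 12 4
f 11 1 13
f 11 13 12
f 12 13 14
f 12 14 4
f 13 1 15
f 13 15 14
f 14 15 16
f 14 16 4
f 15 1 17
f 15 17 16
f 16 17 18
f 16 18 4
f 17 1 19
f 17 19 18
f 18 19 20
f 18 20 4
f 19 1 21
f 19 21 20
f 20 21 22
f 20 22 4
f 21 1 23
f 21 23 22
f 22 23 24
f 22 24 4
f 23 1 25
f 23 25 24
f 24 25 26
f 24 26 4
f 25 1 27
f 25 27 26
f 26 27 28
f 26 28 4
f 27 1 29
f 27 29 28
f 28 29 30
f 28 30 4
f 29 1 2
f 29 2 30
f 30 2 3
f 30 3 4
f 32 34 31
f 35 32 31
f 31 34 33
f 33 35 31
f 32 38 34
f 36 32 35
f 36 38 32
f 34 38 33
f 37 35 33
f 33 38 37
f 37 36 35
f 38 36 37
f 40 42 39
f 43 40 39
f 39 42 41
f 41 43 39
f 40 46 42
f 44 40 43
f 44 46 40
f 42 46 41
f 45 43 41
f 41 46 45
f 45 44 43
f 46 44 45
f 48 47 51
f 48 51 49
f 49 51 52
f 49 52 50
f 51 47 53
f 51 53 52
f 52 53 54
f 52 54 50
f 53 47 55
f 53 55 54
f 54 55 56
f 54 56 50
f 55 47 57
f 55 57 56
f 56 57 58
f 56 58 50
f 57 47 59
f 57 59 58
f 58 59 60
f 58 60 50
f 59 47 61
f 59 61 60
f 60 61 62
f 60 62 50
f 61 47 63
f 61 63 62
f 62 63 64
f 62 64 50
f 63 47 65
f 63 65 64
f 64 65 66
f 64 66 50
f 65 47 67
f 65 67 66
f 66 67 68
f 66 68 50
f 67 47 69
f 67 69 68
f 68 69 70
f 68 70 50
f 69 47 71
f 69 71 70
f 70 71 72
f 70 72 50
f 71 47 73
f 71 73 72
f 72 73 74
f 72 74 50
f 73 47 48
f 73 48 74
f 74 48 49
f 74 49 50

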